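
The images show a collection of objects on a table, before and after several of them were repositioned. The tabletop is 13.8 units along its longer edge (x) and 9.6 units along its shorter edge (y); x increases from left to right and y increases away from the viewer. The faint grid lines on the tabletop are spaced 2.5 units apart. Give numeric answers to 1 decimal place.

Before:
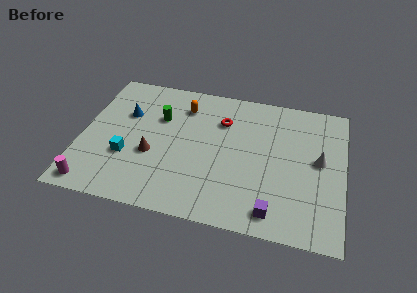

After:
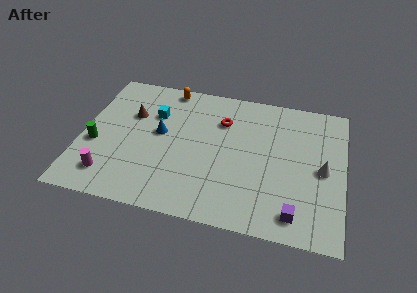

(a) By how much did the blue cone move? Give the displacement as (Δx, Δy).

(1.9, -1.0)

The blue cone was at about (2.2, 6.3) and moved to about (4.1, 5.3).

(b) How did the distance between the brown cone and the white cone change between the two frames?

+1.5

The distance was about 8.8 in the first image and 10.3 in the second, so they moved 1.5 units further apart.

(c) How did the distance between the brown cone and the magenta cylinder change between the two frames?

+0.6

Before: roughly 4.0 units apart; after: 4.6. That's 0.6 units further apart.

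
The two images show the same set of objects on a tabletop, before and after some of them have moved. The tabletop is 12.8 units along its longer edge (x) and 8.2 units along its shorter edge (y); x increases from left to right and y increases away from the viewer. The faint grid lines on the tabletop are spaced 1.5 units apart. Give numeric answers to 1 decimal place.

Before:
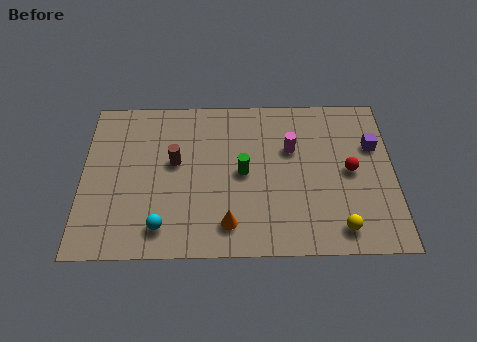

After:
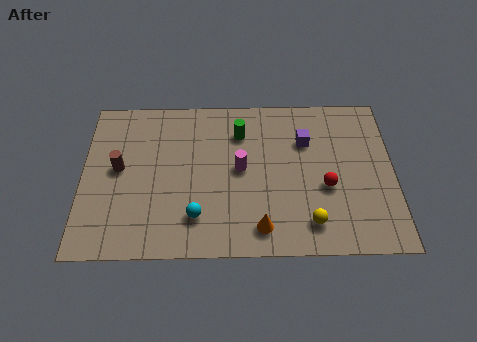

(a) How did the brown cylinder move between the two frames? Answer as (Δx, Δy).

(-2.3, -0.3)

The brown cylinder started near (3.8, 4.7) and ended near (1.5, 4.4).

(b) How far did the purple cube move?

2.8

The purple cube was near (12.0, 5.4) before and (9.2, 5.7) after, so it travelled √(2.8² + 0.3²) ≈ 2.8 units.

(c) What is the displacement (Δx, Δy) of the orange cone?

(1.3, -0.2)

The orange cone started near (6.0, 1.5) and ended near (7.3, 1.3).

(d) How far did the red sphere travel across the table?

1.3

The red sphere moved from about (11.0, 4.1) to (10.0, 3.3), a distance of √(1.0² + 0.8²) ≈ 1.3.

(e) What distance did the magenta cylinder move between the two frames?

2.3

The magenta cylinder moved from about (8.6, 5.3) to (6.5, 4.3), a distance of √(2.1² + 1.0²) ≈ 2.3.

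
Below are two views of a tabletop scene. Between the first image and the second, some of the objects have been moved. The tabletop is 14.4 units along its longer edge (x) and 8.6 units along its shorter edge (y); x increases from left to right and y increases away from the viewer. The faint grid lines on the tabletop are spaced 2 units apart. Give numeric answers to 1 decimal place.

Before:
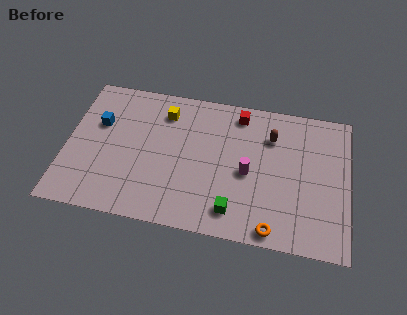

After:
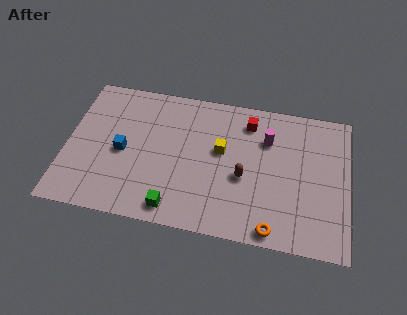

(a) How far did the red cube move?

0.6

The red cube moved from about (8.7, 7.4) to (9.2, 7.0), a distance of √(0.5² + 0.4²) ≈ 0.6.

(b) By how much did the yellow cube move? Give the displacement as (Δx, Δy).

(3.0, -1.8)

From the two frames, the yellow cube sits at roughly (4.9, 6.8) before and (7.9, 5.0) after.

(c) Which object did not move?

the orange torus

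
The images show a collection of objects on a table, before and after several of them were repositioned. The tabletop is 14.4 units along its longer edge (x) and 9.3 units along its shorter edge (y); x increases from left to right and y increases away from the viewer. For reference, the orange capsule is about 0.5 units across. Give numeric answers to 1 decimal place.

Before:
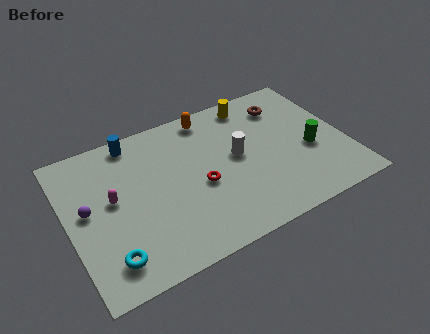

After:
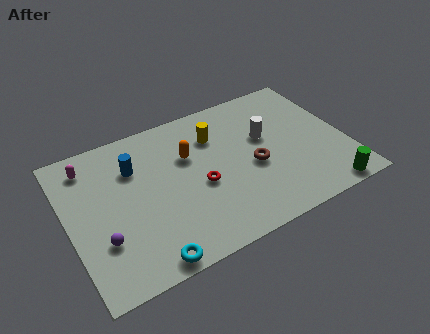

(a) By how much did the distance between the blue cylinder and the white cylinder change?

+0.9

The distance was about 6.0 in the first image and 6.9 in the second, so they moved 0.9 units further apart.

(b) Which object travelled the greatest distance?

the brown torus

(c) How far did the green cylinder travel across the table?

3.0

From (12.5, 3.8) to (12.8, 0.8), the green cylinder covered √(0.3² + 3.0²) ≈ 3.0 units.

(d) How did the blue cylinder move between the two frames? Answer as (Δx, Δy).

(-0.2, -1.7)

The blue cylinder was at about (3.8, 8.3) and moved to about (3.6, 6.6).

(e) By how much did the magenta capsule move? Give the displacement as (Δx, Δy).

(-0.9, 2.6)

The magenta capsule was at about (2.3, 5.1) and moved to about (1.4, 7.7).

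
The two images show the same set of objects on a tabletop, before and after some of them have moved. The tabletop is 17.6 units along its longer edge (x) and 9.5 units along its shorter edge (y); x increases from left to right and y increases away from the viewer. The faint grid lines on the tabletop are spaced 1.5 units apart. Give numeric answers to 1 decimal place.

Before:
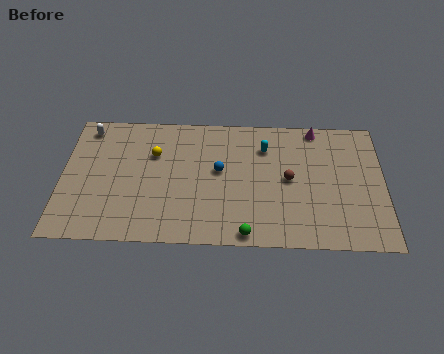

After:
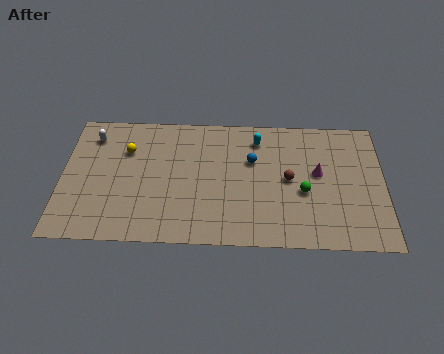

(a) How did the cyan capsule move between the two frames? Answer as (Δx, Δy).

(-0.4, 0.6)

The cyan capsule started near (11.1, 7.1) and ended near (10.7, 7.7).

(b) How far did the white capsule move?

0.7

From (1.3, 8.2) to (1.6, 7.6), the white capsule covered √(0.3² + 0.6²) ≈ 0.7 units.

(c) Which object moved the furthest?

the green sphere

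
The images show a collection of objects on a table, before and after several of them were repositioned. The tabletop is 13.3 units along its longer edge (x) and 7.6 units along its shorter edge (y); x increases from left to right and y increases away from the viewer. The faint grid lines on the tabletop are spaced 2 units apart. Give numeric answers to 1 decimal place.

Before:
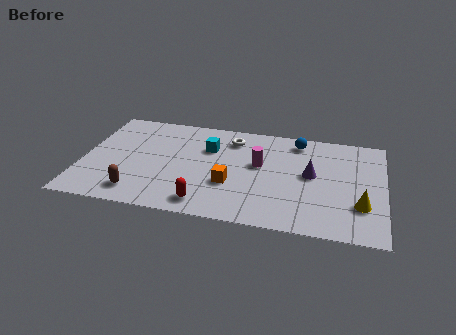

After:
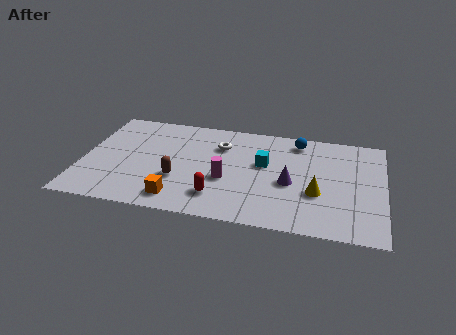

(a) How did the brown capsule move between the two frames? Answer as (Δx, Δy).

(1.7, 1.3)

From the two frames, the brown capsule sits at roughly (2.6, 1.3) before and (4.3, 2.6) after.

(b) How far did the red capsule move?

0.8

The red capsule was near (5.6, 1.1) before and (6.1, 1.7) after, so it travelled √(0.5² + 0.6²) ≈ 0.8 units.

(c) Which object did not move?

the blue sphere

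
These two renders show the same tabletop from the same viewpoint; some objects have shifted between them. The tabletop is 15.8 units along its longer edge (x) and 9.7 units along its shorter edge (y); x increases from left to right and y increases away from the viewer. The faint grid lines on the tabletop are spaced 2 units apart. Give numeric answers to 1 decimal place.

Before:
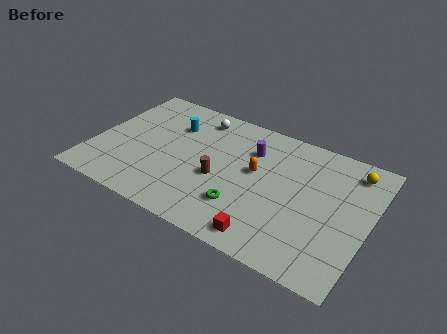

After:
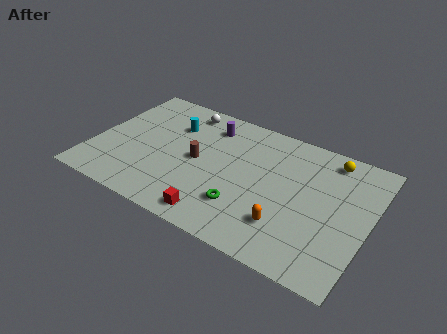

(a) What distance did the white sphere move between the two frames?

0.9

The white sphere moved from about (5.5, 8.2) to (4.6, 8.4), a distance of √(0.9² + 0.2²) ≈ 0.9.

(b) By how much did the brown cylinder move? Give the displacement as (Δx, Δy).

(-1.4, 0.8)

The brown cylinder started near (7.4, 4.0) and ended near (6.0, 4.8).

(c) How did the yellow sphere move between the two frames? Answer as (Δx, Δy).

(-1.3, 0.3)

The yellow sphere started near (14.5, 8.1) and ended near (13.2, 8.4).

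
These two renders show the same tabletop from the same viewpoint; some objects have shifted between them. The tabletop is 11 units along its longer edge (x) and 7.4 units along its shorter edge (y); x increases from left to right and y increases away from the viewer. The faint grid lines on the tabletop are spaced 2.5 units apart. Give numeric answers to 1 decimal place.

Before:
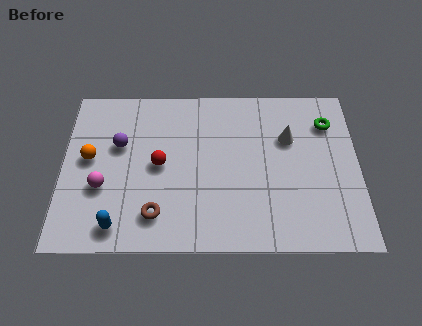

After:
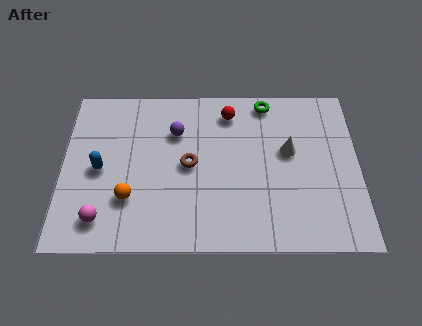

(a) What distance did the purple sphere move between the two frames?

2.2

The purple sphere moved from about (2.1, 4.6) to (4.2, 5.2), a distance of √(2.1² + 0.6²) ≈ 2.2.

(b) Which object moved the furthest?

the red sphere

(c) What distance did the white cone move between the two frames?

0.6

From (8.4, 4.9) to (8.4, 4.3), the white cone covered √(0.0² + 0.6²) ≈ 0.6 units.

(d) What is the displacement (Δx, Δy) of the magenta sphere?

(0.0, -1.4)

The magenta sphere was at about (1.5, 2.7) and moved to about (1.5, 1.3).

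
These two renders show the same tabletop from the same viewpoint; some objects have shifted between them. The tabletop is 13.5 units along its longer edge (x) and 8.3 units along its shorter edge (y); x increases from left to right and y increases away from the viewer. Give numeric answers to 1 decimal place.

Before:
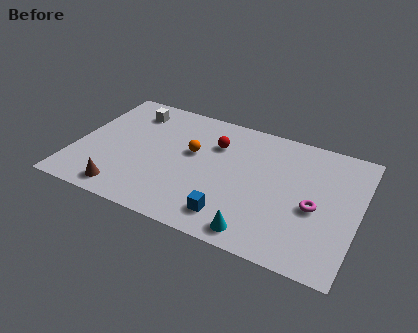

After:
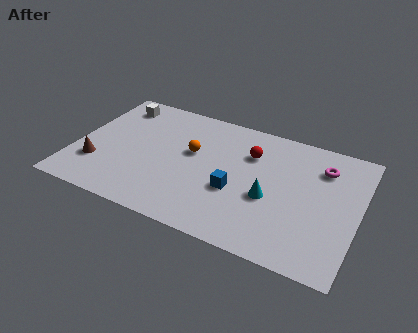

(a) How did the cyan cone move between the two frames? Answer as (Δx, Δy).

(0.3, 2.4)

The cyan cone was at about (9.1, 1.0) and moved to about (9.4, 3.4).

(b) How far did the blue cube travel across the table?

1.7

From (7.8, 1.5) to (7.8, 3.2), the blue cube covered √(0.0² + 1.7²) ≈ 1.7 units.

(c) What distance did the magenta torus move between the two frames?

2.7

The magenta torus moved from about (11.5, 3.6) to (11.6, 6.3), a distance of √(0.1² + 2.7²) ≈ 2.7.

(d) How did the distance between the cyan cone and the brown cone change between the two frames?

+1.9

The distance was about 6.4 in the first image and 8.3 in the second, so they moved 1.9 units further apart.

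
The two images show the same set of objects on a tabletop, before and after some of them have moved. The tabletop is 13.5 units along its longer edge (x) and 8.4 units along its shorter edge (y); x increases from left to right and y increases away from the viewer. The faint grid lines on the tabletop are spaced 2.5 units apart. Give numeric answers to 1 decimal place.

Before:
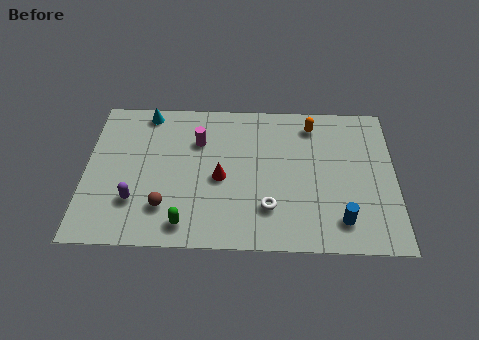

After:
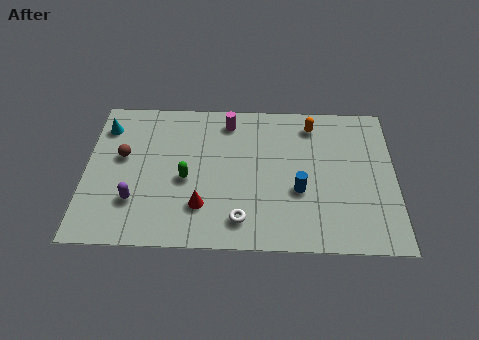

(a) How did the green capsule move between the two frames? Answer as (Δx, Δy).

(0.0, 2.5)

The green capsule started near (4.4, 1.2) and ended near (4.4, 3.7).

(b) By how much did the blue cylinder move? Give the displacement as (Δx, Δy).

(-1.8, 1.6)

From the two frames, the blue cylinder sits at roughly (11.1, 1.6) before and (9.3, 3.2) after.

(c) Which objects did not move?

the orange capsule and the purple capsule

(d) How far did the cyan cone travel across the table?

2.0

The cyan cone moved from about (2.6, 7.5) to (0.8, 6.6), a distance of √(1.8² + 0.9²) ≈ 2.0.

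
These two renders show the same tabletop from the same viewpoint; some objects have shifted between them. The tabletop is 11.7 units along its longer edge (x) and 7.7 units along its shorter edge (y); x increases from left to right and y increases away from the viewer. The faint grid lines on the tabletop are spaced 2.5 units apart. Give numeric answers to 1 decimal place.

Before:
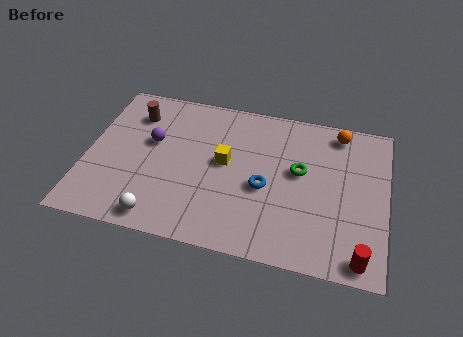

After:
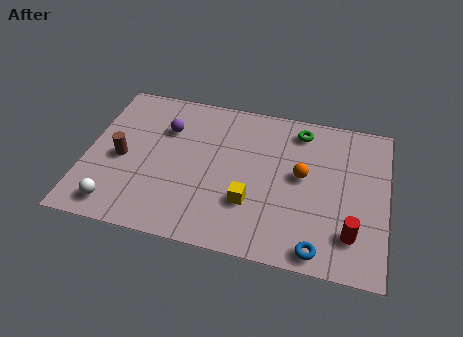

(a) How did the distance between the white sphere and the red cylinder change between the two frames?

+1.3

The distance was about 7.7 in the first image and 9.0 in the second, so they moved 1.3 units further apart.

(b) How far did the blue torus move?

3.3

From (7.0, 3.3) to (9.2, 0.8), the blue torus covered √(2.2² + 2.5²) ≈ 3.3 units.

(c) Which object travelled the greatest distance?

the blue torus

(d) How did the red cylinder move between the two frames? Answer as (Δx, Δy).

(-0.4, 1.0)

The red cylinder was at about (10.8, 0.8) and moved to about (10.4, 1.8).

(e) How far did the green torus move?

2.1

The green torus was near (8.3, 4.4) before and (8.2, 6.5) after, so it travelled √(0.1² + 2.1²) ≈ 2.1 units.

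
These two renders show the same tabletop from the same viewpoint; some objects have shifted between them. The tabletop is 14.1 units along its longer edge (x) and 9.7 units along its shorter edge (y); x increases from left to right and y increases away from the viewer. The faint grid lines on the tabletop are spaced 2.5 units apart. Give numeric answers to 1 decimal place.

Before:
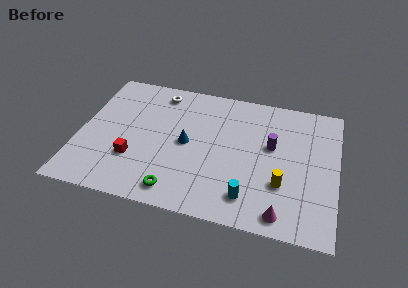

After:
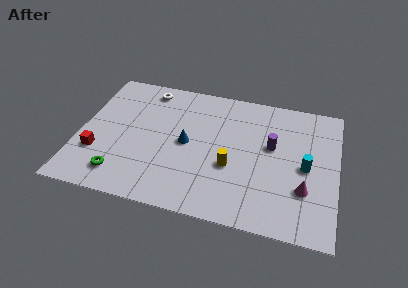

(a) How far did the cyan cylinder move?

4.0

The cyan cylinder moved from about (9.5, 1.8) to (12.4, 4.6), a distance of √(2.9² + 2.8²) ≈ 4.0.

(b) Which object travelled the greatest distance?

the cyan cylinder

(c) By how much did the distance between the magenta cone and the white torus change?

+0.3

The distance was about 10.2 in the first image and 10.5 in the second, so they moved 0.3 units further apart.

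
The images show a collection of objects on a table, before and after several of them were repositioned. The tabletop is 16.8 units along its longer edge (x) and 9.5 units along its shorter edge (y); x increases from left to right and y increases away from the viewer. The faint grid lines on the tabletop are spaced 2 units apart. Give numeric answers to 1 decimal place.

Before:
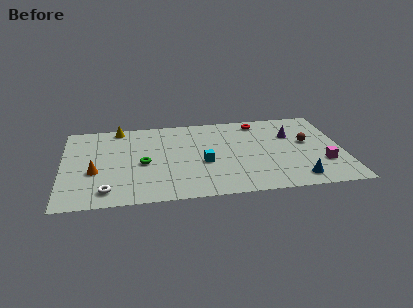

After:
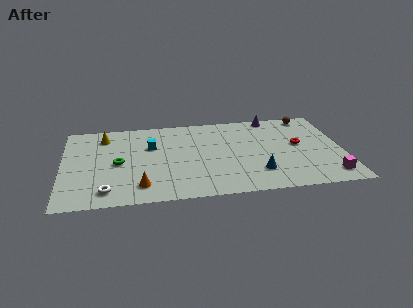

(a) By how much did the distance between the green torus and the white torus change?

-0.5

Before: roughly 3.6 units apart; after: 3.1. That's 0.5 units closer together.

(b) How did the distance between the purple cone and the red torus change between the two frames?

+1.2

Before: roughly 2.6 units apart; after: 3.8. That's 1.2 units further apart.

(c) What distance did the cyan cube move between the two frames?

3.9

The cyan cube was near (8.4, 3.9) before and (5.3, 6.2) after, so it travelled √(3.1² + 2.3²) ≈ 3.9 units.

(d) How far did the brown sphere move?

3.1

From (14.7, 5.4) to (15.0, 8.5), the brown sphere covered √(0.3² + 3.1²) ≈ 3.1 units.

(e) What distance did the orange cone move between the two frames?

3.3

The orange cone moved from about (1.9, 3.7) to (4.6, 1.8), a distance of √(2.7² + 1.9²) ≈ 3.3.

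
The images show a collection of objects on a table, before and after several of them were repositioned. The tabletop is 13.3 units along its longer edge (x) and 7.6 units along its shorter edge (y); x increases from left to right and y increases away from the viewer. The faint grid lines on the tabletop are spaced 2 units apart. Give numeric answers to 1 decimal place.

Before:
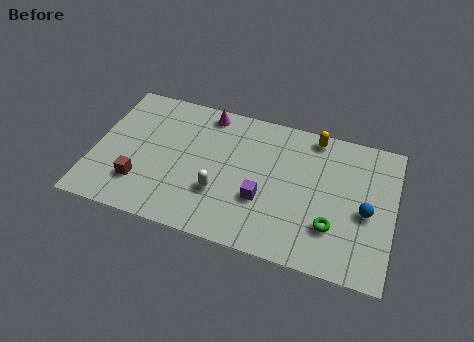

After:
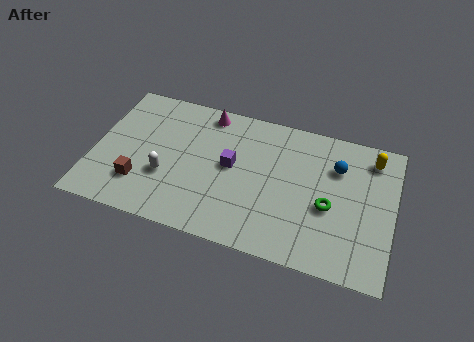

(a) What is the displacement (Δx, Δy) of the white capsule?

(-2.4, 0.2)

The white capsule was at about (5.7, 2.5) and moved to about (3.3, 2.7).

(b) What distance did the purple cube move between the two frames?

2.1

The purple cube moved from about (7.6, 2.7) to (6.1, 4.1), a distance of √(1.5² + 1.4²) ≈ 2.1.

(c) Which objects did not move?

the brown cube and the magenta cone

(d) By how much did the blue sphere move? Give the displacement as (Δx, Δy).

(-1.4, 2.0)

The blue sphere started near (12.1, 3.4) and ended near (10.7, 5.4).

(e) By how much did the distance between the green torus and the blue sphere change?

+0.4

The distance was about 1.8 in the first image and 2.2 in the second, so they moved 0.4 units further apart.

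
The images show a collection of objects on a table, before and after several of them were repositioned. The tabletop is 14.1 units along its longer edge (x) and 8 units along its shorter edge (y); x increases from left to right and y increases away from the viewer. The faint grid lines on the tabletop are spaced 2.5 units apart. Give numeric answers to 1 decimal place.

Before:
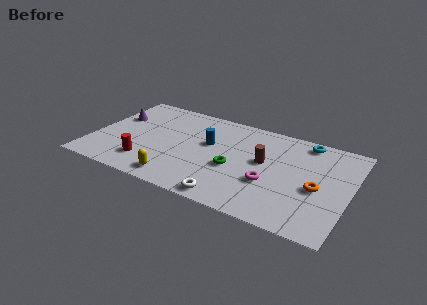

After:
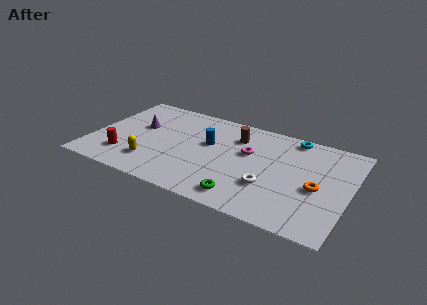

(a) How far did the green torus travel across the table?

2.2

The green torus was near (7.9, 3.3) before and (8.7, 1.2) after, so it travelled √(0.8² + 2.1²) ≈ 2.2 units.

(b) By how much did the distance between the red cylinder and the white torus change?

+3.0

Before: roughly 4.9 units apart; after: 7.9. That's 3.0 units further apart.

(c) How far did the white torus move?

2.6

The white torus moved from about (8.0, 0.8) to (9.9, 2.6), a distance of √(1.9² + 1.8²) ≈ 2.6.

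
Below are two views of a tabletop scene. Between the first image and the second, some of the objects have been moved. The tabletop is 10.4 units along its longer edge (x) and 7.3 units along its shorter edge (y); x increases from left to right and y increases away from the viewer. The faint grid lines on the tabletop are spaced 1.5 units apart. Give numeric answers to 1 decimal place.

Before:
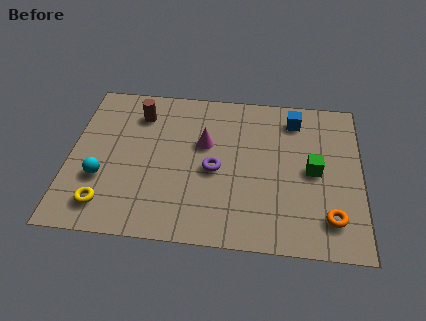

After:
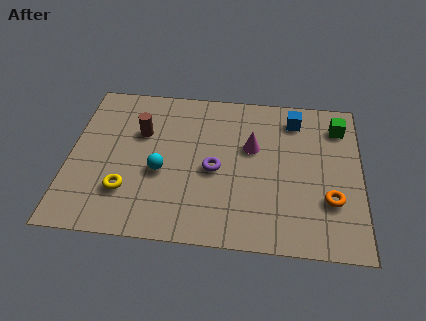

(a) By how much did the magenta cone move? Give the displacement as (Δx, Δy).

(1.7, 0.0)

From the two frames, the magenta cone sits at roughly (4.8, 4.5) before and (6.5, 4.5) after.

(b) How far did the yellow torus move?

1.0

From (1.4, 1.3) to (2.1, 2.0), the yellow torus covered √(0.7² + 0.7²) ≈ 1.0 units.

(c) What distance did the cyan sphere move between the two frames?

2.2

From (1.2, 2.5) to (3.3, 3.0), the cyan sphere covered √(2.1² + 0.5²) ≈ 2.2 units.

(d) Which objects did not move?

the purple torus and the blue cube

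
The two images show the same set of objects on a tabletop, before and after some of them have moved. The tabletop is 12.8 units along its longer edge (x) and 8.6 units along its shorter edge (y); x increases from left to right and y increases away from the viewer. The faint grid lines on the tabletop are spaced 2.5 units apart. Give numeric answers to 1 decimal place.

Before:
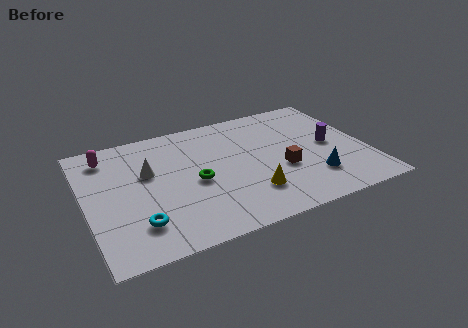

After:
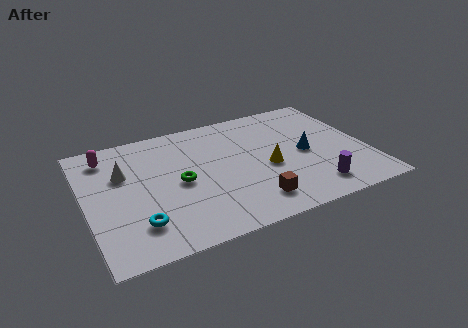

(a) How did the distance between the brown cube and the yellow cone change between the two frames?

+0.4

The distance was about 1.9 in the first image and 2.3 in the second, so they moved 0.4 units further apart.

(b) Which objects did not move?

the magenta capsule and the cyan torus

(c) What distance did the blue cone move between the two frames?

1.9

From (10.1, 2.2) to (10.0, 4.1), the blue cone covered √(0.1² + 1.9²) ≈ 1.9 units.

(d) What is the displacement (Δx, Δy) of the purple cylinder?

(-1.2, -2.8)

From the two frames, the purple cylinder sits at roughly (11.2, 4.3) before and (10.0, 1.5) after.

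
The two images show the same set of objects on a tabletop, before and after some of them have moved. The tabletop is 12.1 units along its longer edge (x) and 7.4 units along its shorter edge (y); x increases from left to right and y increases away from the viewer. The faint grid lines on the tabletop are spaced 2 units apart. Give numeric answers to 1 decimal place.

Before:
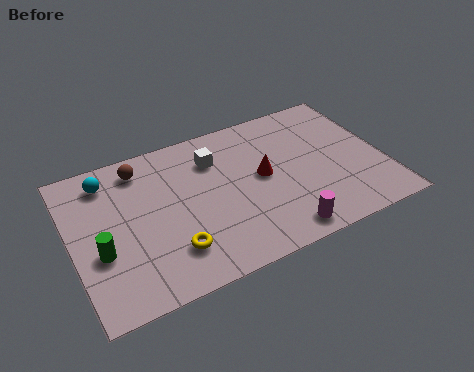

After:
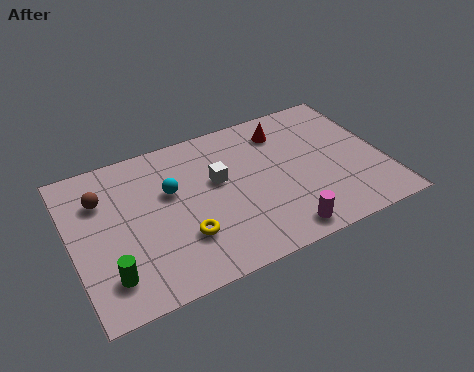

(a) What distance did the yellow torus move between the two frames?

0.6

From (3.6, 1.8) to (4.1, 2.2), the yellow torus covered √(0.5² + 0.4²) ≈ 0.6 units.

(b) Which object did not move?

the magenta cylinder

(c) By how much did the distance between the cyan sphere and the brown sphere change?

+1.4

Before: roughly 1.3 units apart; after: 2.7. That's 1.4 units further apart.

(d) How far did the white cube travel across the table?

1.1

From (5.7, 5.5) to (5.7, 4.4), the white cube covered √(0.0² + 1.1²) ≈ 1.1 units.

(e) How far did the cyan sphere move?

2.7

The cyan sphere moved from about (1.6, 6.1) to (3.9, 4.6), a distance of √(2.3² + 1.5²) ≈ 2.7.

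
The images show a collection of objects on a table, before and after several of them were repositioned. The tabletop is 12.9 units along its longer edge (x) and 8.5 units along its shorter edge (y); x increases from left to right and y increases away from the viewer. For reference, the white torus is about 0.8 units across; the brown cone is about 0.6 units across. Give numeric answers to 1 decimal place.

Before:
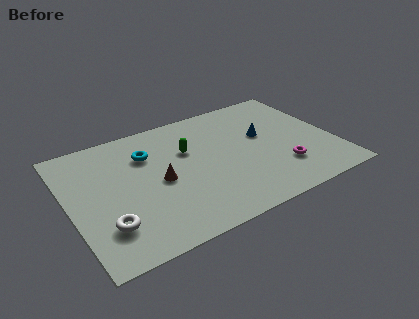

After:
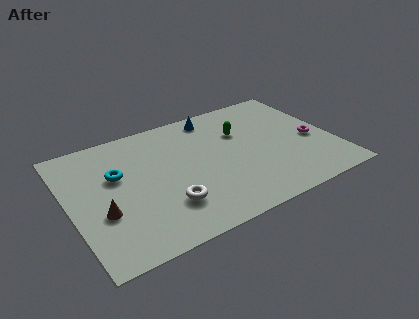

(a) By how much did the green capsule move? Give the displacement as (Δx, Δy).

(2.7, 0.2)

From the two frames, the green capsule sits at roughly (5.9, 5.5) before and (8.6, 5.7) after.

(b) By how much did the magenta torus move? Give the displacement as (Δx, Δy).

(1.8, 1.4)

The magenta torus started near (10.1, 2.3) and ended near (11.9, 3.7).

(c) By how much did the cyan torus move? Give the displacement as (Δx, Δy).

(-1.6, -0.8)

The cyan torus was at about (4.0, 6.1) and moved to about (2.4, 5.3).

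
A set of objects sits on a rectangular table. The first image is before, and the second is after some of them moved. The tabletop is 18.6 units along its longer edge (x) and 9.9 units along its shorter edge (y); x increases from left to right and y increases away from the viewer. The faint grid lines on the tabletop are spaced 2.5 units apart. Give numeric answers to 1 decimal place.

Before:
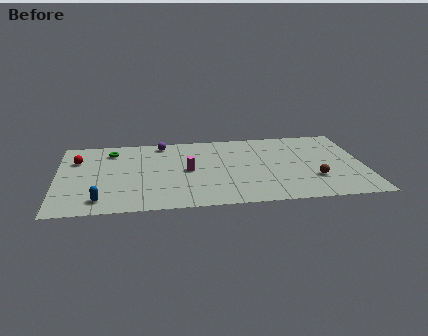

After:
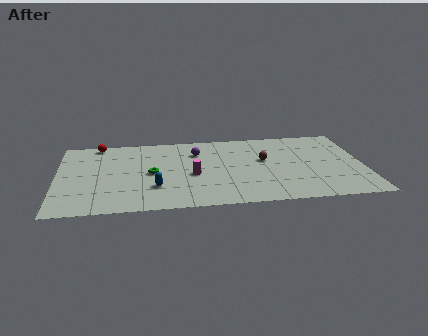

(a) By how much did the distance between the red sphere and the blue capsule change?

+1.4

The distance was about 5.6 in the first image and 7.0 in the second, so they moved 1.4 units further apart.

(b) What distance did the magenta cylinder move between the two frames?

0.7

From (7.9, 4.9) to (8.2, 4.3), the magenta cylinder covered √(0.3² + 0.6²) ≈ 0.7 units.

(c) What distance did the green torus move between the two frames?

4.0

The green torus moved from about (3.3, 8.0) to (5.7, 4.8), a distance of √(2.4² + 3.2²) ≈ 4.0.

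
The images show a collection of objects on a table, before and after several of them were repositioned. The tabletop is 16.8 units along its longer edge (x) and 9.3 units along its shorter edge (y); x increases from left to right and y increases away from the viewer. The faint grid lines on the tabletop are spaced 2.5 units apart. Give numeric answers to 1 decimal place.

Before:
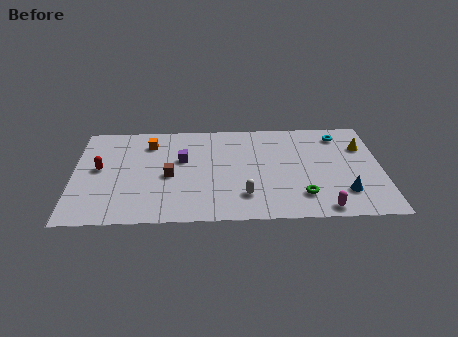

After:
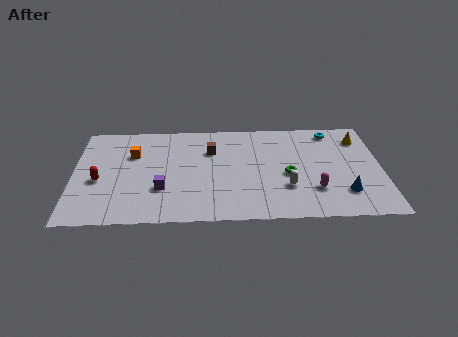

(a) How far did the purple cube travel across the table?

2.9

From (5.9, 5.7) to (4.8, 3.0), the purple cube covered √(1.1² + 2.7²) ≈ 2.9 units.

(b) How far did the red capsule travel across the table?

1.1

From (1.4, 5.0) to (1.4, 3.9), the red capsule covered √(0.0² + 1.1²) ≈ 1.1 units.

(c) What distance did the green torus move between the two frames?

2.1

From (12.4, 2.1) to (11.7, 4.1), the green torus covered √(0.7² + 2.0²) ≈ 2.1 units.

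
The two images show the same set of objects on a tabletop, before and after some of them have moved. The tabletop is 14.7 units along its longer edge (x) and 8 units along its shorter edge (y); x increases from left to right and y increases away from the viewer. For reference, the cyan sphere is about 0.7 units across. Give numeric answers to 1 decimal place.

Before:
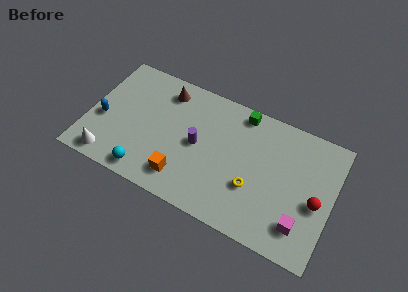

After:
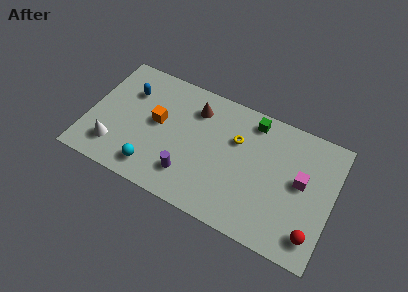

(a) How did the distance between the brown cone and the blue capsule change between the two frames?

-0.7

The distance was about 4.7 in the first image and 4.0 in the second, so they moved 0.7 units closer together.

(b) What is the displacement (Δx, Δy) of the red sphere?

(0.0, -2.0)

From the two frames, the red sphere sits at roughly (13.8, 3.5) before and (13.8, 1.5) after.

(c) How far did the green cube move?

0.7

The green cube was near (8.9, 7.1) before and (9.6, 6.9) after, so it travelled √(0.7² + 0.2²) ≈ 0.7 units.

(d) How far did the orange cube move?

3.4

The orange cube was near (6.0, 1.6) before and (4.1, 4.4) after, so it travelled √(1.9² + 2.8²) ≈ 3.4 units.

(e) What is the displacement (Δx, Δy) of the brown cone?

(1.9, -0.4)

From the two frames, the brown cone sits at roughly (4.3, 6.6) before and (6.2, 6.2) after.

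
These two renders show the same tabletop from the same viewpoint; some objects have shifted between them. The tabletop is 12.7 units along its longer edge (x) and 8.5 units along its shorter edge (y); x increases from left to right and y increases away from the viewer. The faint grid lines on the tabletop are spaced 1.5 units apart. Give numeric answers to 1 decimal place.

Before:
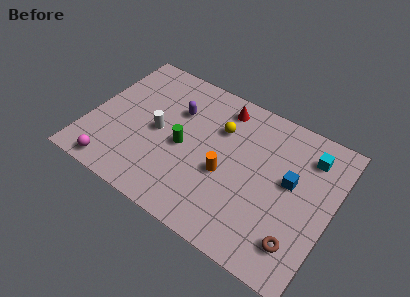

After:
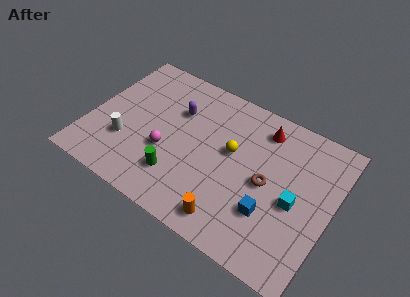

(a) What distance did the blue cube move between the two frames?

2.3

The blue cube moved from about (10.5, 4.8) to (9.8, 2.6), a distance of √(0.7² + 2.2²) ≈ 2.3.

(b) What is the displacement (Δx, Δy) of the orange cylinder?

(0.7, -2.3)

The orange cylinder was at about (7.3, 3.5) and moved to about (8.0, 1.2).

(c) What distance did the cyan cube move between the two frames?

2.9

The cyan cube moved from about (11.2, 6.7) to (10.9, 3.8), a distance of √(0.3² + 2.9²) ≈ 2.9.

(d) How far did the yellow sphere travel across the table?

1.3

From (6.6, 5.9) to (7.4, 4.9), the yellow sphere covered √(0.8² + 1.0²) ≈ 1.3 units.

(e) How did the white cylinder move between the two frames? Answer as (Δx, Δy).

(-1.5, -1.4)

From the two frames, the white cylinder sits at roughly (3.6, 4.1) before and (2.1, 2.7) after.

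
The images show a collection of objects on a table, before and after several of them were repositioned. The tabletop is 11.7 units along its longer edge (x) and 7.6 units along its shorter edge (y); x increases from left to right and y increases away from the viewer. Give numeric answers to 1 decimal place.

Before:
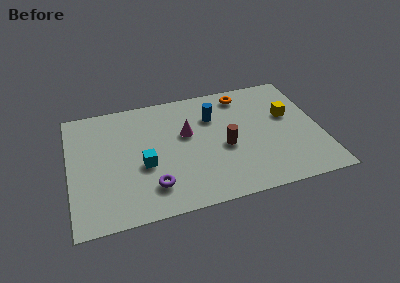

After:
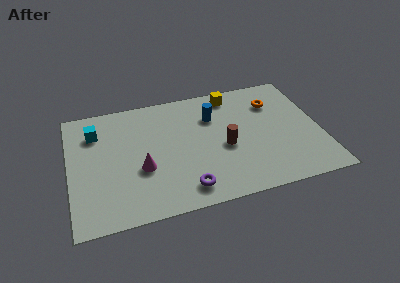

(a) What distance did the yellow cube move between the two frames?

3.2

From (10.3, 4.6) to (7.8, 6.6), the yellow cube covered √(2.5² + 2.0²) ≈ 3.2 units.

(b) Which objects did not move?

the blue cylinder and the brown cylinder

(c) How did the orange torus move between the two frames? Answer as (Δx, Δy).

(1.4, -0.9)

The orange torus started near (8.3, 6.5) and ended near (9.7, 5.6).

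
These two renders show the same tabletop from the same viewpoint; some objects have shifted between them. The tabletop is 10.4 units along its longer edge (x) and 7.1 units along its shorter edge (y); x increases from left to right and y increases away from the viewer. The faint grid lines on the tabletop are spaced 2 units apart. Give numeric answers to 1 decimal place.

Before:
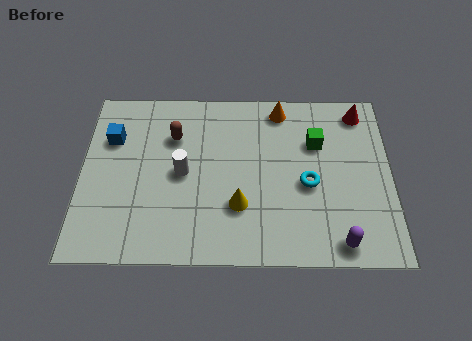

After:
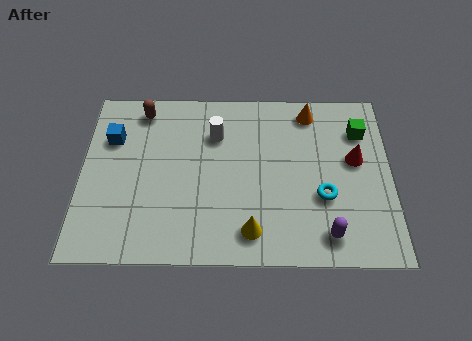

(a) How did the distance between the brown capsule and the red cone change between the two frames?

+1.1

The distance was about 6.4 in the first image and 7.5 in the second, so they moved 1.1 units further apart.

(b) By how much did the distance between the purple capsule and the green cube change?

+0.3

They were about 4.1 units apart before and 4.4 after — 0.3 units further apart.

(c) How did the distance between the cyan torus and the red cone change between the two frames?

-1.6

The distance was about 3.5 in the first image and 1.9 in the second, so they moved 1.6 units closer together.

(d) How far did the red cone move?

2.0

The red cone moved from about (9.4, 6.1) to (9.2, 4.1), a distance of √(0.2² + 2.0²) ≈ 2.0.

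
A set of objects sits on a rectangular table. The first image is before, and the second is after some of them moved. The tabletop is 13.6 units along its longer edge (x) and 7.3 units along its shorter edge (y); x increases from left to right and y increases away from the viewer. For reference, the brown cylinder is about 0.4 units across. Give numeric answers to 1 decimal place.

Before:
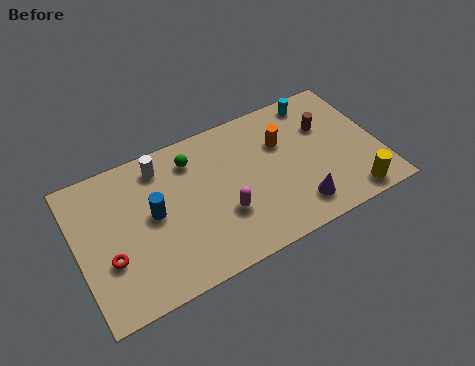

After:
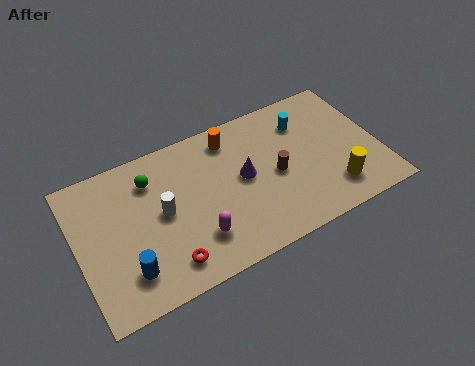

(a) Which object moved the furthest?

the purple cone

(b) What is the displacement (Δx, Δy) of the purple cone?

(-2.1, 2.5)

From the two frames, the purple cone sits at roughly (9.6, 1.4) before and (7.5, 3.9) after.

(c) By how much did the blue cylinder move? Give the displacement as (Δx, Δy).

(-1.4, -2.2)

From the two frames, the blue cylinder sits at roughly (3.4, 3.9) before and (2.0, 1.7) after.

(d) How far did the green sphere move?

1.9

From (5.4, 5.8) to (3.5, 5.6), the green sphere covered √(1.9² + 0.2²) ≈ 1.9 units.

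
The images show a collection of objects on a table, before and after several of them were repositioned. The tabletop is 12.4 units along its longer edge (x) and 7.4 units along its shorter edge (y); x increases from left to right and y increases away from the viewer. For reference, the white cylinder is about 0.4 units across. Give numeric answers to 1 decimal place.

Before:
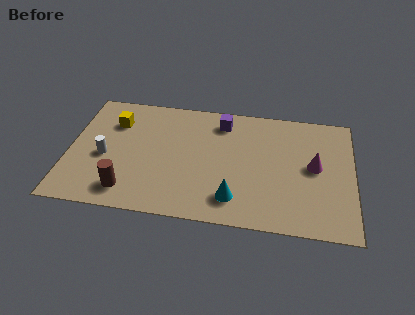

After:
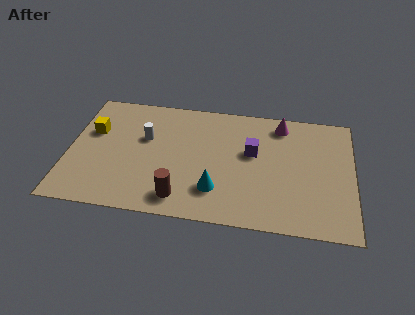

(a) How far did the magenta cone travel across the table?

2.8

From (10.7, 3.9) to (9.2, 6.3), the magenta cone covered √(1.5² + 2.4²) ≈ 2.8 units.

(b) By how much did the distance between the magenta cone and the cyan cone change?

+1.0

They were about 4.2 units apart before and 5.2 after — 1.0 units further apart.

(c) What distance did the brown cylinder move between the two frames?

2.3

The brown cylinder was near (2.7, 1.3) before and (5.0, 1.2) after, so it travelled √(2.3² + 0.1²) ≈ 2.3 units.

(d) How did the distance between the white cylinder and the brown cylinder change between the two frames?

+1.6

Before: roughly 2.2 units apart; after: 3.8. That's 1.6 units further apart.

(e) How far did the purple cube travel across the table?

2.2

The purple cube was near (6.6, 6.1) before and (8.0, 4.4) after, so it travelled √(1.4² + 1.7²) ≈ 2.2 units.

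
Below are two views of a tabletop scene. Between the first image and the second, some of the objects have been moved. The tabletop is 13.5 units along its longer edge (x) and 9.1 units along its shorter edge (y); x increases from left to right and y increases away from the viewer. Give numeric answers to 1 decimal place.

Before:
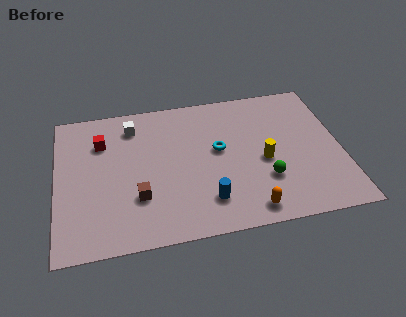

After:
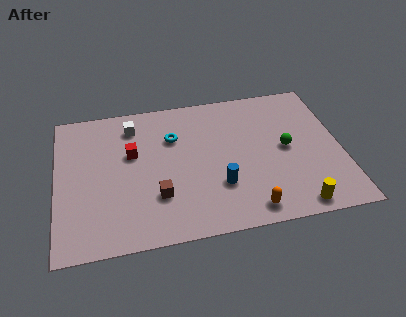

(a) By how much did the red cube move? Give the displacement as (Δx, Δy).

(1.4, -1.0)

The red cube was at about (2.2, 6.6) and moved to about (3.6, 5.6).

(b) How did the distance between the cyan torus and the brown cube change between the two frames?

-0.8

Before: roughly 4.5 units apart; after: 3.7. That's 0.8 units closer together.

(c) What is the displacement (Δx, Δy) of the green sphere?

(1.1, 1.8)

The green sphere started near (9.8, 2.8) and ended near (10.9, 4.6).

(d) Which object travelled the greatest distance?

the yellow cylinder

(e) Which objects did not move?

the white cube and the orange capsule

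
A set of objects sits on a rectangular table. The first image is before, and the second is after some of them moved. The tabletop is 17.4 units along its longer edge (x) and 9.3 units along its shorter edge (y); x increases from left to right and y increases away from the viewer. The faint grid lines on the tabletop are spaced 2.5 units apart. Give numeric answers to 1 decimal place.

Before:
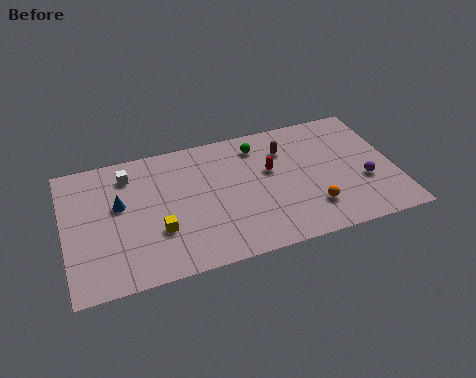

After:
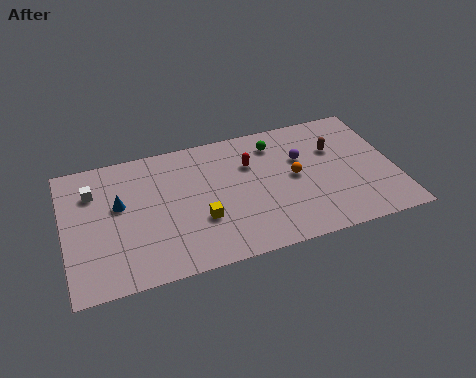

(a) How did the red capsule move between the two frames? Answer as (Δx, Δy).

(-1.0, 0.8)

From the two frames, the red capsule sits at roughly (10.9, 5.6) before and (9.9, 6.4) after.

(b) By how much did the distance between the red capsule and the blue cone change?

-0.9

The distance was about 8.0 in the first image and 7.1 in the second, so they moved 0.9 units closer together.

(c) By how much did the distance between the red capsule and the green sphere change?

-0.3

They were about 2.1 units apart before and 1.8 after — 0.3 units closer together.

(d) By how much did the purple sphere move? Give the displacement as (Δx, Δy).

(-3.1, 2.6)

The purple sphere was at about (15.7, 3.4) and moved to about (12.6, 6.0).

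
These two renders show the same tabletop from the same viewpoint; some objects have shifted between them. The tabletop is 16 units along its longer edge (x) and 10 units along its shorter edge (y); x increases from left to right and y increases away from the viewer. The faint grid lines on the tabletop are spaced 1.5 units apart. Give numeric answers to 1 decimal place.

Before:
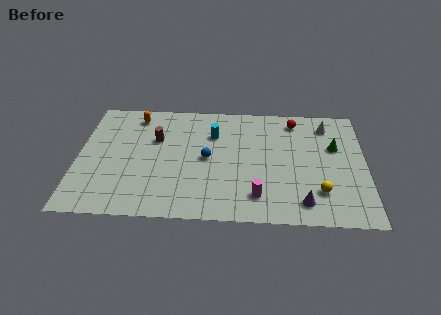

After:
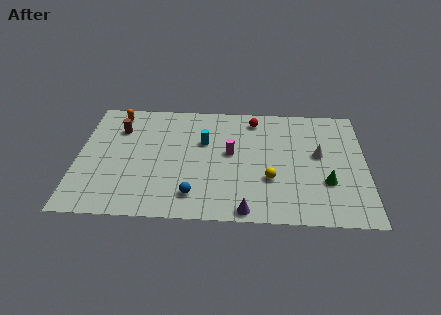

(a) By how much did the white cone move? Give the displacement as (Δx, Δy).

(-0.5, -2.6)

The white cone was at about (13.9, 8.2) and moved to about (13.4, 5.6).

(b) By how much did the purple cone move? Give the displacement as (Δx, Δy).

(-3.1, -0.8)

From the two frames, the purple cone sits at roughly (12.5, 1.6) before and (9.4, 0.8) after.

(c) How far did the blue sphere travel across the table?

3.2

The blue sphere moved from about (7.2, 5.0) to (6.5, 1.9), a distance of √(0.7² + 3.1²) ≈ 3.2.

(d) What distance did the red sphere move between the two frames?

2.3

The red sphere moved from about (12.1, 8.5) to (9.8, 8.5), a distance of √(2.3² + 0.0²) ≈ 2.3.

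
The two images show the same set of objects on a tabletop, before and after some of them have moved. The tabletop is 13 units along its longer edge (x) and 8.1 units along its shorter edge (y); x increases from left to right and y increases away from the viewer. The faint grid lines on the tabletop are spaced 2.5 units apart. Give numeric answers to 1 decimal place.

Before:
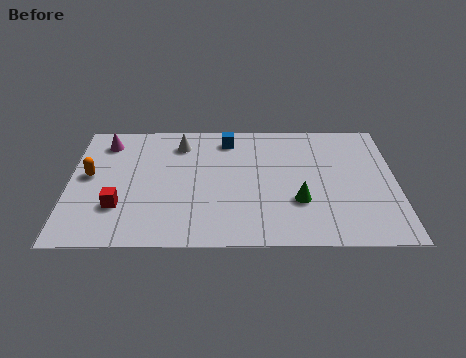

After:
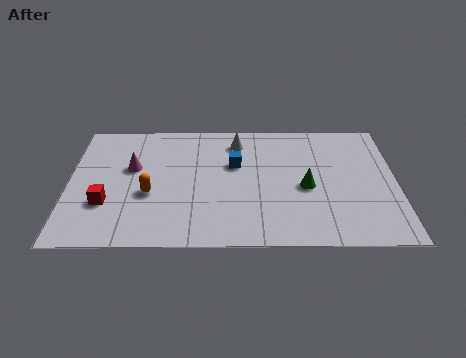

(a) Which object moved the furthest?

the orange capsule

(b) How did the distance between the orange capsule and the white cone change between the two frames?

+0.7

They were about 4.2 units apart before and 4.9 after — 0.7 units further apart.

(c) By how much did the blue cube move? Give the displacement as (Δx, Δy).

(0.3, -1.7)

The blue cube started near (6.3, 6.8) and ended near (6.6, 5.1).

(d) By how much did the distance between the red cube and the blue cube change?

-0.5

Before: roughly 6.2 units apart; after: 5.7. That's 0.5 units closer together.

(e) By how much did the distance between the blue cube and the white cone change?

-0.4

Before: roughly 1.9 units apart; after: 1.5. That's 0.4 units closer together.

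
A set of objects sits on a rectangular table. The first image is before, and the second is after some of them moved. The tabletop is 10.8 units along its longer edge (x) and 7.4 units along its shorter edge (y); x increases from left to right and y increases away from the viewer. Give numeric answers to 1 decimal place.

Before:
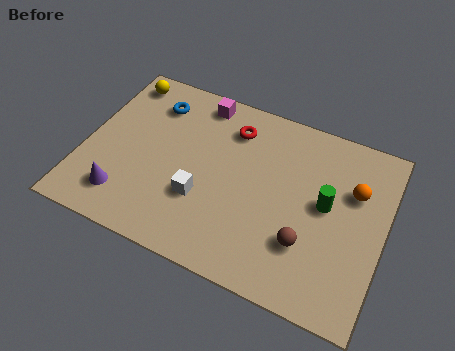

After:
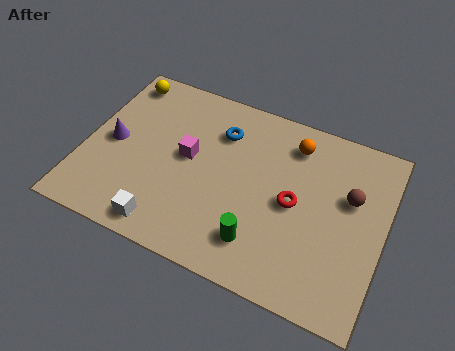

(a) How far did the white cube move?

1.9

From (4.4, 2.5) to (3.3, 0.9), the white cube covered √(1.1² + 1.6²) ≈ 1.9 units.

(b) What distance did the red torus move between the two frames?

3.3

The red torus was near (5.1, 5.8) before and (7.6, 3.6) after, so it travelled √(2.5² + 2.2²) ≈ 3.3 units.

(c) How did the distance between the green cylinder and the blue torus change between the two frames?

-2.4

Before: roughly 6.7 units apart; after: 4.3. That's 2.4 units closer together.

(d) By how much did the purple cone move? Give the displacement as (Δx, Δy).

(-0.7, 2.1)

The purple cone started near (1.7, 1.5) and ended near (1.0, 3.6).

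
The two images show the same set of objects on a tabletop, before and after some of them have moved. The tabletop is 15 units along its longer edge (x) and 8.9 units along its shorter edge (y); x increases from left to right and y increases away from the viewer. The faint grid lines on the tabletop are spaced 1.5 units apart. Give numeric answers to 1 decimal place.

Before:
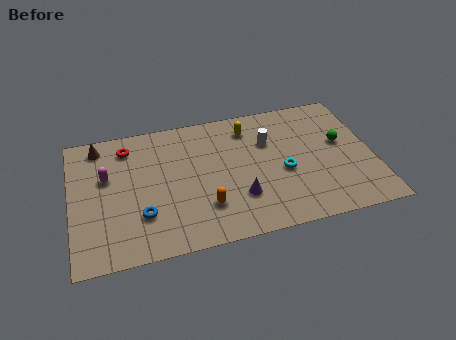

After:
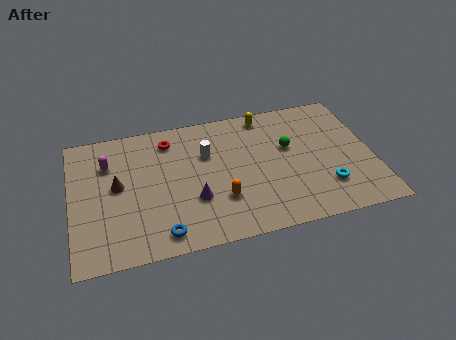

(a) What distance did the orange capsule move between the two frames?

0.9

The orange capsule was near (6.5, 2.4) before and (7.3, 2.7) after, so it travelled √(0.8² + 0.3²) ≈ 0.9 units.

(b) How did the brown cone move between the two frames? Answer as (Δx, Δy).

(0.8, -2.9)

From the two frames, the brown cone sits at roughly (1.5, 7.7) before and (2.3, 4.8) after.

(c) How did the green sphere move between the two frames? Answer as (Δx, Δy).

(-2.6, 0.3)

From the two frames, the green sphere sits at roughly (13.5, 5.1) before and (10.9, 5.4) after.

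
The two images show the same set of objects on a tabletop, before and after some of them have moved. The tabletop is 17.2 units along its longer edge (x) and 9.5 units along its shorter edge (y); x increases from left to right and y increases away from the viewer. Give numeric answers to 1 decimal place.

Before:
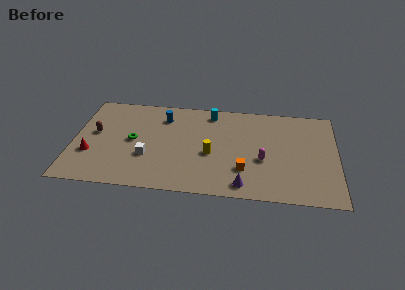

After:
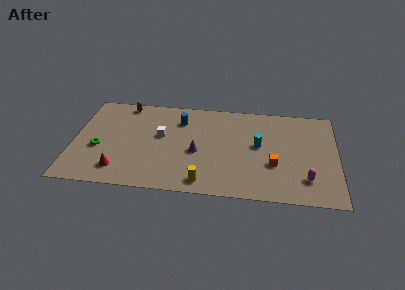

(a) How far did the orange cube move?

2.0

The orange cube moved from about (11.2, 2.7) to (13.1, 3.4), a distance of √(1.9² + 0.7²) ≈ 2.0.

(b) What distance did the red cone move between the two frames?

2.4

The red cone moved from about (1.2, 3.2) to (3.1, 1.8), a distance of √(1.9² + 1.4²) ≈ 2.4.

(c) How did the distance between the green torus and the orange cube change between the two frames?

+3.8

They were about 7.6 units apart before and 11.4 after — 3.8 units further apart.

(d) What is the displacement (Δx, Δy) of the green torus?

(-2.2, -1.0)

From the two frames, the green torus sits at roughly (3.9, 4.8) before and (1.7, 3.8) after.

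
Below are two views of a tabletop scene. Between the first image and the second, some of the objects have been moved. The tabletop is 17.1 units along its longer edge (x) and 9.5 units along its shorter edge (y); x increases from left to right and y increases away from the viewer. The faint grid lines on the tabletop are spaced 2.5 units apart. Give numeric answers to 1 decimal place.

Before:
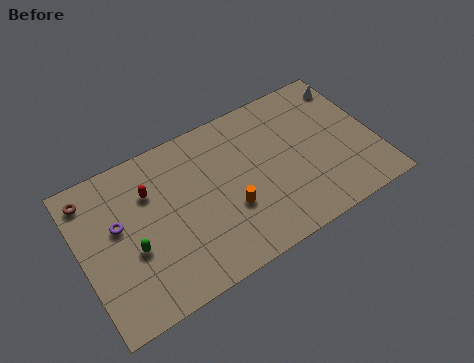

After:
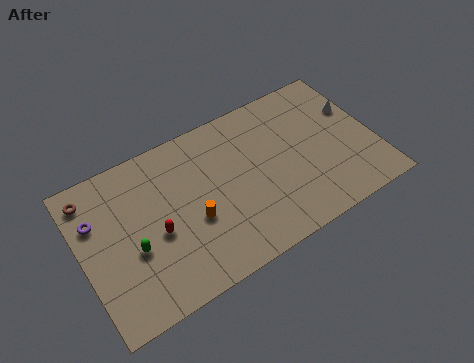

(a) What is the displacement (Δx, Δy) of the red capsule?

(0.0, -2.6)

The red capsule started near (4.2, 6.7) and ended near (4.2, 4.1).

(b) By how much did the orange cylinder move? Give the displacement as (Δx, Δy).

(-2.1, 0.4)

The orange cylinder started near (8.4, 3.4) and ended near (6.3, 3.8).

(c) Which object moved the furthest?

the red capsule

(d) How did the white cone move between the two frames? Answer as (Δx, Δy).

(0.0, -1.7)

From the two frames, the white cone sits at roughly (16.3, 7.9) before and (16.3, 6.2) after.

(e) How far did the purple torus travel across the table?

1.5

The purple torus moved from about (2.2, 5.6) to (1.0, 6.5), a distance of √(1.2² + 0.9²) ≈ 1.5.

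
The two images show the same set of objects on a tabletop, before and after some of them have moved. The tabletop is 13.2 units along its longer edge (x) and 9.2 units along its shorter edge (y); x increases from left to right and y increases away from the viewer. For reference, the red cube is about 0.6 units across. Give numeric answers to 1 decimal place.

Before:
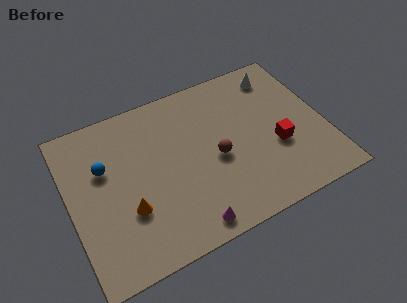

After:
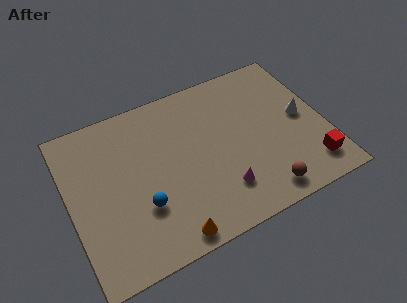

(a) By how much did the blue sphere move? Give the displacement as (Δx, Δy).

(1.6, -2.9)

From the two frames, the blue sphere sits at roughly (1.9, 5.9) before and (3.5, 3.0) after.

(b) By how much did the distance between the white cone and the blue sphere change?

-0.8

Before: roughly 9.6 units apart; after: 8.8. That's 0.8 units closer together.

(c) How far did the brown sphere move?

3.5

The brown sphere moved from about (7.5, 4.1) to (9.5, 1.2), a distance of √(2.0² + 2.9²) ≈ 3.5.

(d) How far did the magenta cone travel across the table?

2.2

The magenta cone moved from about (5.6, 1.0) to (7.5, 2.2), a distance of √(1.9² + 1.2²) ≈ 2.2.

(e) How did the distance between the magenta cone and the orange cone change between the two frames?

-0.3

The distance was about 3.5 in the first image and 3.2 in the second, so they moved 0.3 units closer together.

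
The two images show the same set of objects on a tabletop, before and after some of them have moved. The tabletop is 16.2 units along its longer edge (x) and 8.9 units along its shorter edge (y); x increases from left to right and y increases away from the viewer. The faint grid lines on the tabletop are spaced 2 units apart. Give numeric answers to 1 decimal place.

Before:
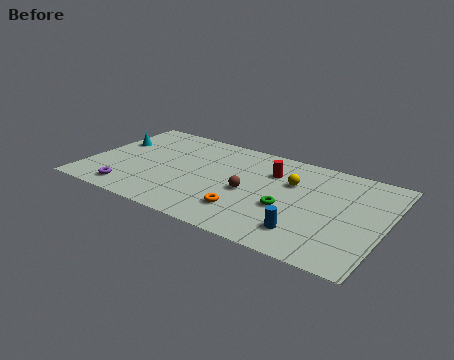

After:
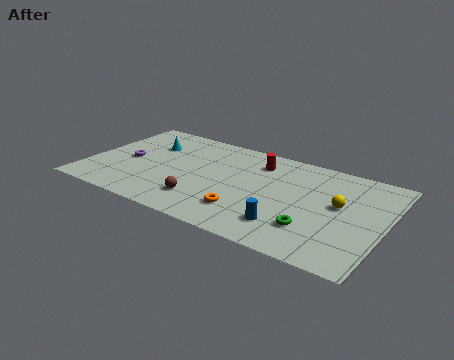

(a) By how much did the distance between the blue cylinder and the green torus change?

-0.6

They were about 2.0 units apart before and 1.4 after — 0.6 units closer together.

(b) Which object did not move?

the orange torus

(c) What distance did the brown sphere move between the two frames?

3.0

The brown sphere moved from about (8.9, 4.0) to (6.6, 2.1), a distance of √(2.3² + 1.9²) ≈ 3.0.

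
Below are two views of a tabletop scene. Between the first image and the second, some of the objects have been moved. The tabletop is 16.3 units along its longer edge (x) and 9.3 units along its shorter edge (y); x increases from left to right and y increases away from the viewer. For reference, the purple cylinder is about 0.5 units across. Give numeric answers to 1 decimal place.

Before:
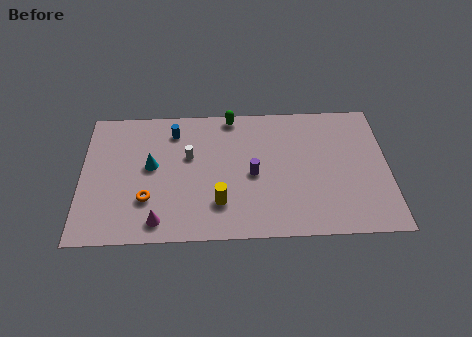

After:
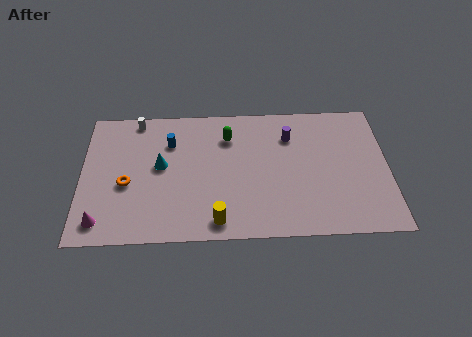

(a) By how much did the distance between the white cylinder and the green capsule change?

+1.5

Before: roughly 3.6 units apart; after: 5.1. That's 1.5 units further apart.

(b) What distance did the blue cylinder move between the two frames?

0.8

From (4.9, 7.5) to (4.7, 6.7), the blue cylinder covered √(0.2² + 0.8²) ≈ 0.8 units.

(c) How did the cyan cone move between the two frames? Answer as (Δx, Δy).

(0.5, 0.0)

The cyan cone started near (3.7, 5.1) and ended near (4.2, 5.1).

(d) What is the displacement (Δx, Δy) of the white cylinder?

(-2.8, 2.7)

From the two frames, the white cylinder sits at roughly (5.7, 5.7) before and (2.9, 8.4) after.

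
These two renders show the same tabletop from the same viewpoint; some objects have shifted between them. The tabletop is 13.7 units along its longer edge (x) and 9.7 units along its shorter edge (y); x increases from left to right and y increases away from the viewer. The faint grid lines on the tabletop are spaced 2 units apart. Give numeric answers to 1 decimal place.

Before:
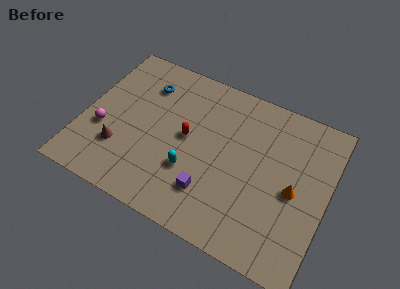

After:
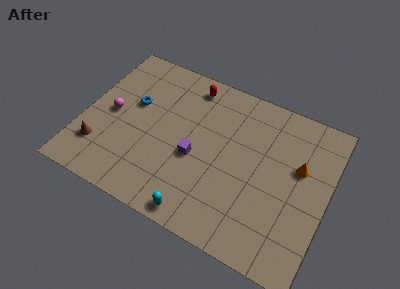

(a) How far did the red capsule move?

3.3

The red capsule moved from about (5.8, 5.1) to (5.5, 8.4), a distance of √(0.3² + 3.3²) ≈ 3.3.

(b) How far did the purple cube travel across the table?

2.0

The purple cube moved from about (7.5, 2.4) to (6.4, 4.1), a distance of √(1.1² + 1.7²) ≈ 2.0.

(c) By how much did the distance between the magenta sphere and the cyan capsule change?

+1.7

The distance was about 5.1 in the first image and 6.8 in the second, so they moved 1.7 units further apart.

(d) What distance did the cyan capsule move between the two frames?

2.4

From (6.3, 3.2) to (7.1, 0.9), the cyan capsule covered √(0.8² + 2.3²) ≈ 2.4 units.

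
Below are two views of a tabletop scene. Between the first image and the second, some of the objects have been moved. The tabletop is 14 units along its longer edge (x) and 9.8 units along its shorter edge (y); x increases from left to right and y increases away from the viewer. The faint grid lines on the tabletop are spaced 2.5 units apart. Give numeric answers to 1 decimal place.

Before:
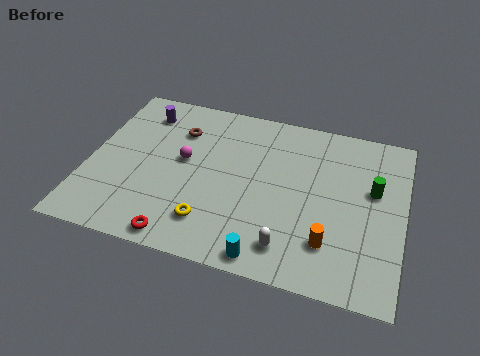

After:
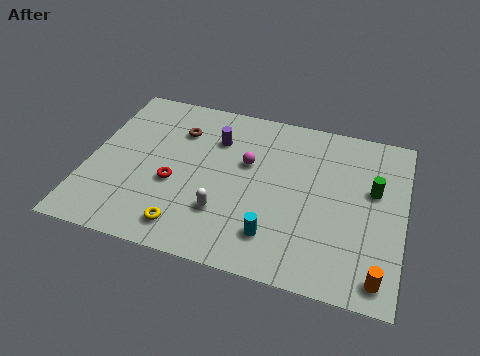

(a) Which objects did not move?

the green cylinder and the brown torus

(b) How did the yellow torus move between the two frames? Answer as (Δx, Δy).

(-1.0, -0.6)

The yellow torus started near (5.7, 2.1) and ended near (4.7, 1.5).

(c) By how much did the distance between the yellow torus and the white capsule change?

-1.5

They were about 3.5 units apart before and 2.0 after — 1.5 units closer together.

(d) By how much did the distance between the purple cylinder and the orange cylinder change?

-0.8

They were about 10.4 units apart before and 9.6 after — 0.8 units closer together.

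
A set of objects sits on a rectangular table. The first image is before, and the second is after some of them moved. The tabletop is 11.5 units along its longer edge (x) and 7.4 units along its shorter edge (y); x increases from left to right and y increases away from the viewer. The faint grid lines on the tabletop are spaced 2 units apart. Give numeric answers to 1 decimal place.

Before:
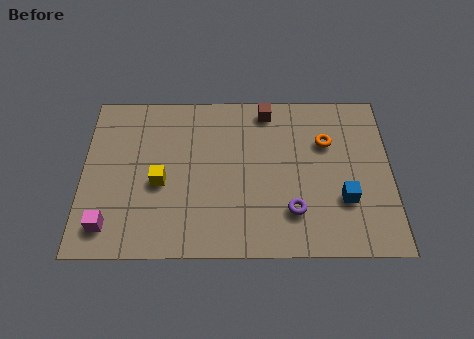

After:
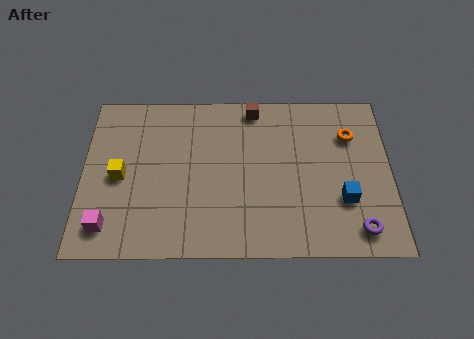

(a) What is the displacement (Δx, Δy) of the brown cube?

(-0.5, 0.1)

From the two frames, the brown cube sits at roughly (6.9, 6.5) before and (6.4, 6.6) after.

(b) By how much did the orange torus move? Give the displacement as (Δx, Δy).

(0.9, 0.3)

The orange torus started near (9.1, 5.0) and ended near (10.0, 5.3).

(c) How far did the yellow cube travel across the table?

1.5

The yellow cube was near (2.9, 3.2) before and (1.4, 3.5) after, so it travelled √(1.5² + 0.3²) ≈ 1.5 units.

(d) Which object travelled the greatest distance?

the purple torus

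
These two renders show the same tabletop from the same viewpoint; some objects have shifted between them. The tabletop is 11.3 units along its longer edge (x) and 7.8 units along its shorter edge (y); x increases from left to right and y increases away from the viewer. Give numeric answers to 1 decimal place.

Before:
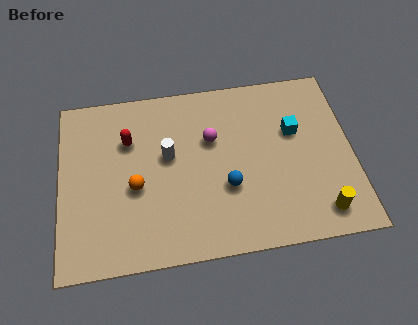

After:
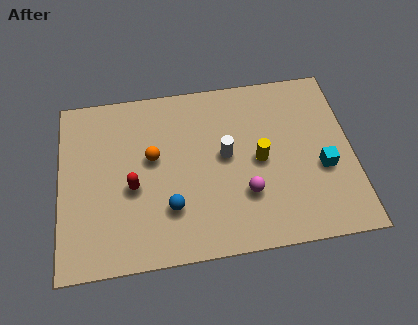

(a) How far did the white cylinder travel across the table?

2.2

The white cylinder moved from about (4.2, 4.5) to (6.4, 4.2), a distance of √(2.2² + 0.3²) ≈ 2.2.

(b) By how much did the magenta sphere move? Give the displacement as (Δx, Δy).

(1.2, -2.6)

The magenta sphere was at about (5.9, 5.0) and moved to about (7.1, 2.4).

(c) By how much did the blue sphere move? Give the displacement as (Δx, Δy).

(-2.2, -0.6)

The blue sphere started near (6.4, 2.8) and ended near (4.2, 2.2).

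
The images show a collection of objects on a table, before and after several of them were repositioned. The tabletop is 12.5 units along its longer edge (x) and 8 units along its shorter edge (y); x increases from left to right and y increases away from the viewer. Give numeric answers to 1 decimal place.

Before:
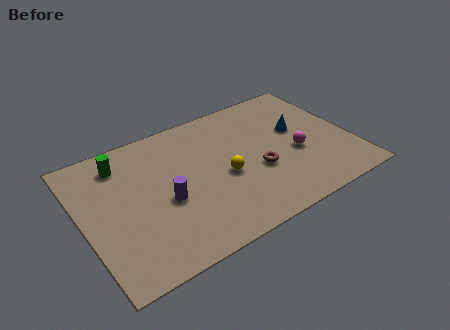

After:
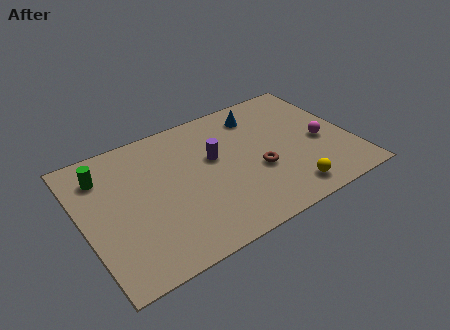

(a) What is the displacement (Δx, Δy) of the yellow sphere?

(2.6, -2.3)

The yellow sphere started near (6.5, 3.5) and ended near (9.1, 1.2).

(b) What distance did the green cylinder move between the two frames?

0.9

The green cylinder moved from about (2.1, 6.5) to (1.2, 6.2), a distance of √(0.9² + 0.3²) ≈ 0.9.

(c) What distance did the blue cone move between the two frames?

2.4

From (10.2, 4.7) to (8.6, 6.5), the blue cone covered √(1.6² + 1.8²) ≈ 2.4 units.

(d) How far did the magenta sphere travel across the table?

1.2

The magenta sphere moved from about (9.9, 3.3) to (11.1, 3.5), a distance of √(1.2² + 0.2²) ≈ 1.2.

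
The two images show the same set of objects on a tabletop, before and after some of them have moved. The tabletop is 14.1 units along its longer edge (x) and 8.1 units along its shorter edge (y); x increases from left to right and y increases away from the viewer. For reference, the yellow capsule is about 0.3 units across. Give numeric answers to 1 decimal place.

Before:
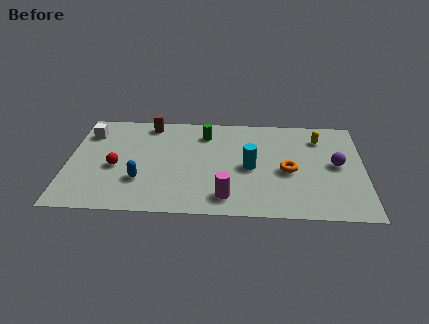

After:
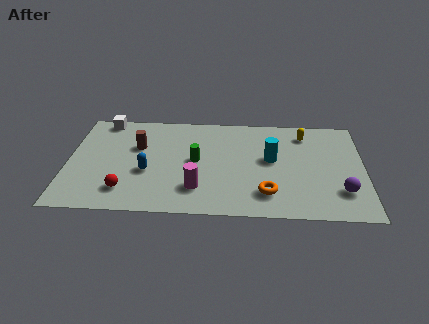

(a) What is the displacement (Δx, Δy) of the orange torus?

(-1.0, -1.8)

The orange torus started near (10.5, 3.6) and ended near (9.5, 1.8).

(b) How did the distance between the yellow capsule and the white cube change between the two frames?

-1.4

They were about 11.1 units apart before and 9.7 after — 1.4 units closer together.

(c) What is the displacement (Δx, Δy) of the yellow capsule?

(-0.7, 0.3)

From the two frames, the yellow capsule sits at roughly (12.0, 6.3) before and (11.3, 6.6) after.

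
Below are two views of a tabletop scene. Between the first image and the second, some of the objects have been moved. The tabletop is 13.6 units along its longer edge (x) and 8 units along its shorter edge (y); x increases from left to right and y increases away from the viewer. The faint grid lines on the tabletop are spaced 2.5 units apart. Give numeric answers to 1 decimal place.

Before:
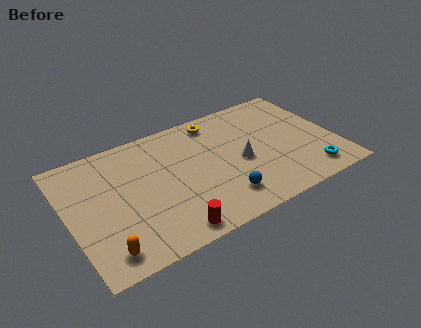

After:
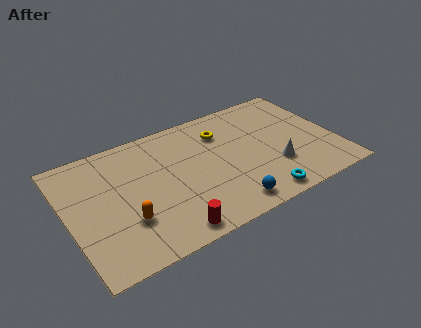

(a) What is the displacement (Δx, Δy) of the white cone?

(1.6, -1.1)

The white cone was at about (8.7, 3.6) and moved to about (10.3, 2.5).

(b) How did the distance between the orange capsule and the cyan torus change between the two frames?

-3.8

The distance was about 10.5 in the first image and 6.7 in the second, so they moved 3.8 units closer together.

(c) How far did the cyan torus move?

2.7

The cyan torus was near (11.9, 1.3) before and (9.2, 0.9) after, so it travelled √(2.7² + 0.4²) ≈ 2.7 units.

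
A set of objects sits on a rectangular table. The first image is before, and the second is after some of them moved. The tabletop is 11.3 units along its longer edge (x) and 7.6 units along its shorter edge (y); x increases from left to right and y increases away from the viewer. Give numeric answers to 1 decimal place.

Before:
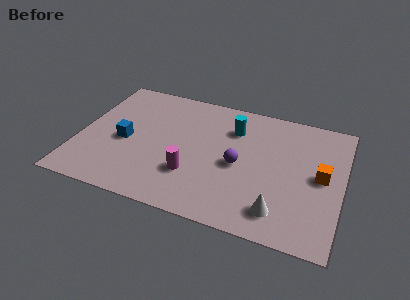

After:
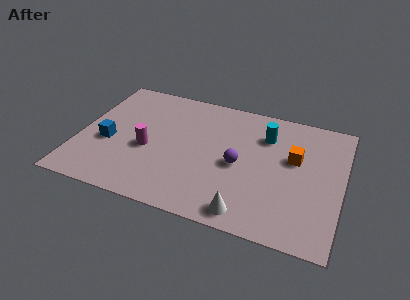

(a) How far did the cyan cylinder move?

1.4

From (6.5, 5.6) to (7.9, 5.6), the cyan cylinder covered √(1.4² + 0.0²) ≈ 1.4 units.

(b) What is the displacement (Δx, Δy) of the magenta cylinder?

(-2.0, 0.9)

The magenta cylinder started near (5.0, 2.3) and ended near (3.0, 3.2).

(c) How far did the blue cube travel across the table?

0.8

From (2.0, 3.4) to (1.3, 3.1), the blue cube covered √(0.7² + 0.3²) ≈ 0.8 units.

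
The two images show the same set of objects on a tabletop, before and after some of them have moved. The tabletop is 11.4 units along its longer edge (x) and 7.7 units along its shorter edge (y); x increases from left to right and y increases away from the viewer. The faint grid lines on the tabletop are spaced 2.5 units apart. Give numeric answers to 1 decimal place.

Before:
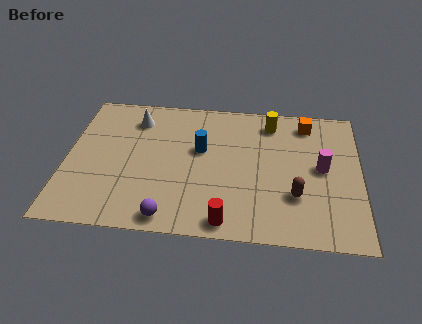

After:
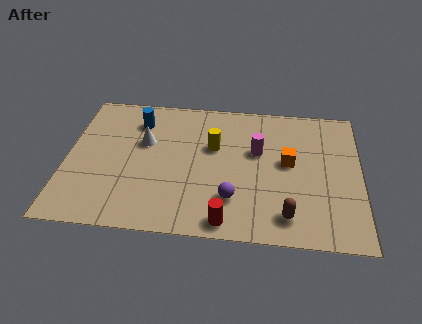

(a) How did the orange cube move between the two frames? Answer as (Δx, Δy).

(-0.7, -2.3)

From the two frames, the orange cube sits at roughly (9.3, 6.5) before and (8.6, 4.2) after.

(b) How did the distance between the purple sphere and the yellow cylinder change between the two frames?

-3.9

Before: roughly 6.8 units apart; after: 2.9. That's 3.9 units closer together.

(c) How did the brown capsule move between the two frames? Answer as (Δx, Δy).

(-0.3, -1.1)

From the two frames, the brown capsule sits at roughly (8.9, 2.4) before and (8.6, 1.3) after.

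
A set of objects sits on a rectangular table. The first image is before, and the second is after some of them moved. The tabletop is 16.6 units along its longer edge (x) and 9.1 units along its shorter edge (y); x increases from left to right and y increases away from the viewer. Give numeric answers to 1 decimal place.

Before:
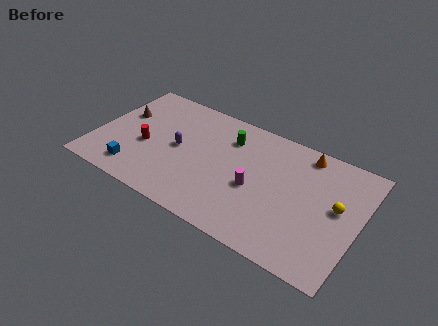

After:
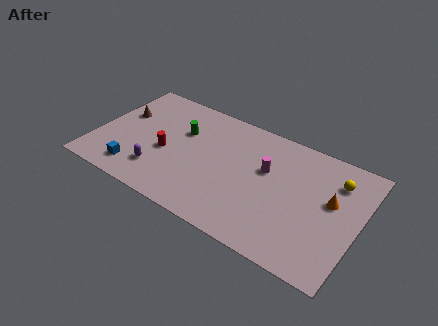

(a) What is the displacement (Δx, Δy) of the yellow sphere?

(-0.3, 1.9)

From the two frames, the yellow sphere sits at roughly (15.2, 5.0) before and (14.9, 6.9) after.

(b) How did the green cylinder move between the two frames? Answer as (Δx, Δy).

(-2.9, -0.9)

The green cylinder started near (8.1, 6.9) and ended near (5.2, 6.0).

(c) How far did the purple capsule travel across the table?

2.6

From (5.2, 4.6) to (4.3, 2.2), the purple capsule covered √(0.9² + 2.4²) ≈ 2.6 units.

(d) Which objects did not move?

the blue cube and the brown cone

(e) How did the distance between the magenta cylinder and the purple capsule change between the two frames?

+2.2

The distance was about 5.0 in the first image and 7.2 in the second, so they moved 2.2 units further apart.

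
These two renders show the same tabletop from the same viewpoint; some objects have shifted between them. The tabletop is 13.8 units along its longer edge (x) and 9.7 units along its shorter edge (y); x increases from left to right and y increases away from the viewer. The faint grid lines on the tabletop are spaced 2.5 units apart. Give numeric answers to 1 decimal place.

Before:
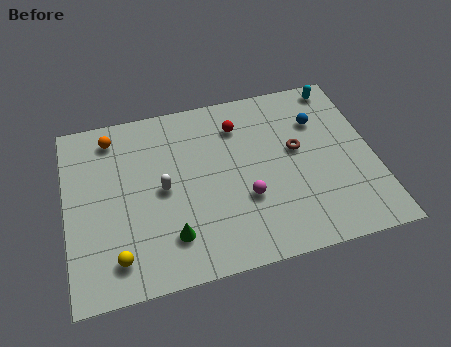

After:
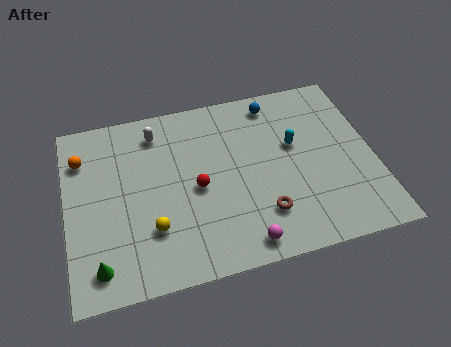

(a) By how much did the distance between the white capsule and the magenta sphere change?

+3.8

They were about 3.9 units apart before and 7.7 after — 3.8 units further apart.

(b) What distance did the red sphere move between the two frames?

3.7

The red sphere moved from about (7.9, 7.5) to (5.8, 4.5), a distance of √(2.1² + 3.0²) ≈ 3.7.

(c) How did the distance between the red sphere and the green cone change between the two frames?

-0.9

Before: roughly 6.3 units apart; after: 5.4. That's 0.9 units closer together.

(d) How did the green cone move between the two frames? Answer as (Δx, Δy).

(-3.2, -0.7)

From the two frames, the green cone sits at roughly (4.5, 2.2) before and (1.3, 1.5) after.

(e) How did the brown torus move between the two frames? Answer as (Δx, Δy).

(-1.8, -3.1)

The brown torus was at about (10.4, 5.5) and moved to about (8.6, 2.4).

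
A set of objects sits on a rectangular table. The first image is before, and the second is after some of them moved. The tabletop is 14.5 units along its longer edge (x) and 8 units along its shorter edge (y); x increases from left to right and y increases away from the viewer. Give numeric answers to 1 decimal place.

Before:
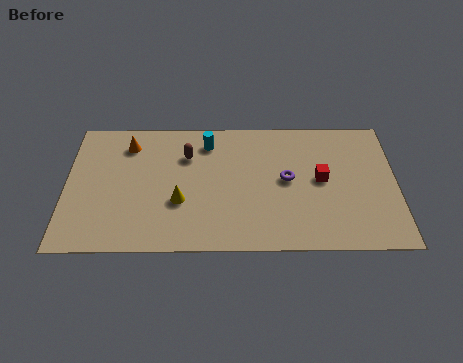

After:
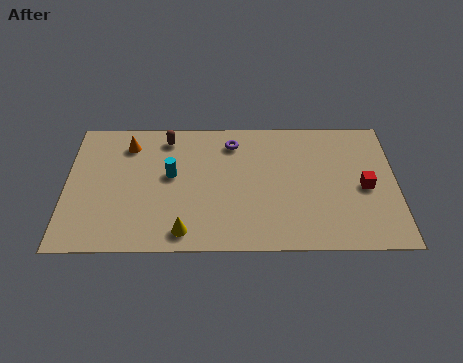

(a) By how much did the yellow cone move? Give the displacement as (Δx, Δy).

(0.2, -1.8)

From the two frames, the yellow cone sits at roughly (5.0, 2.9) before and (5.2, 1.1) after.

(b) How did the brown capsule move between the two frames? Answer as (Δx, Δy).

(-0.9, 1.1)

From the two frames, the brown capsule sits at roughly (5.3, 5.7) before and (4.4, 6.8) after.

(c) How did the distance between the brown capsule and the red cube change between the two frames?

+3.1

Before: roughly 6.1 units apart; after: 9.2. That's 3.1 units further apart.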